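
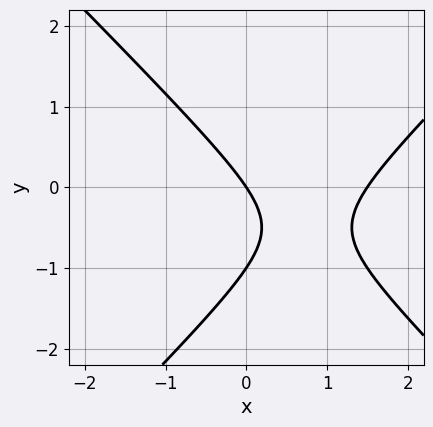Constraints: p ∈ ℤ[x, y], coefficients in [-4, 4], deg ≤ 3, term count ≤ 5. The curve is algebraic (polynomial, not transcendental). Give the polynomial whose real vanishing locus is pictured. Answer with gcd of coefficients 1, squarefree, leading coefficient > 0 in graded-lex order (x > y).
2*x^2 - 2*y^2 - 3*x - 2*y

(a) Degree: the shape is more complex than any degree-1 curve, so deg p = 2.
(b) Reading off the gridlines: the y-axis gridline crossings are at y ∈ {-1, 0}; it meets the x-axis at x = 0 (among the integer gridlines).
(c) These observations pin down the coefficients.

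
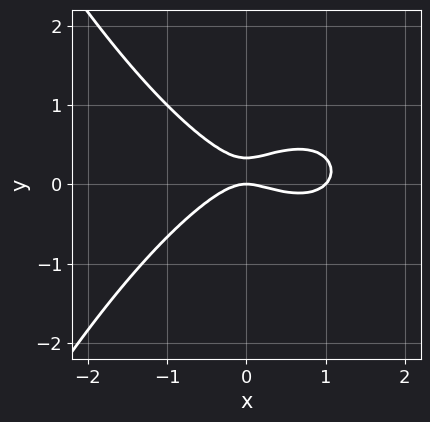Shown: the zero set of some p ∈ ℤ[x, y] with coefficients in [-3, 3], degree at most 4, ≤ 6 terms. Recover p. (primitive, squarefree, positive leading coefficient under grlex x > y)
First, deg p = 3.
Next, observable constraints: among the integer gridlines, it crosses the x-axis at x ∈ {0, 1}; it meets the y-axis at y = 0 (among the integer gridlines).
Finally, the integer polynomial consistent with all of this is the stated p.

x^3 - x^2 + 3*y^2 - y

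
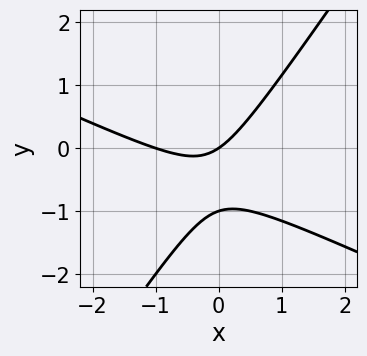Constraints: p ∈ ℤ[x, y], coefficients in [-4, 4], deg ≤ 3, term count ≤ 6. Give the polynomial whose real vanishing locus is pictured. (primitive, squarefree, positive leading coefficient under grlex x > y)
2*x^2 + 3*x*y - 3*y^2 + 2*x - 3*y

deg p = 2. A generic line meets the curve in up to 2 points.
Reading off the gridlines: among the integer gridlines, it crosses the y-axis at y ∈ {-1, 0}; the x-axis gridline crossings are at x ∈ {-1, 0}.
Together with the visible shape, these determine p as stated.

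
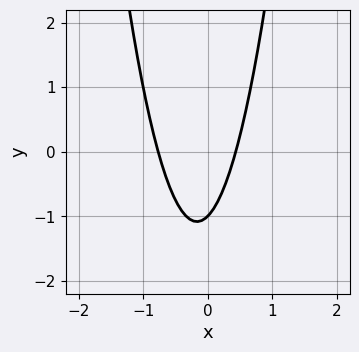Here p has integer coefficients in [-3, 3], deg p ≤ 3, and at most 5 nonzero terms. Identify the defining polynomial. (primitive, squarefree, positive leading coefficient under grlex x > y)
First, degree: a generic line meets the curve in up to 2 points, so deg p = 2.
Next, from the axis intercepts and sections: it crosses the y-axis at the gridline y = -1.
Finally, matching integer coefficients to the picture gives p.

3*x^2 + x - y - 1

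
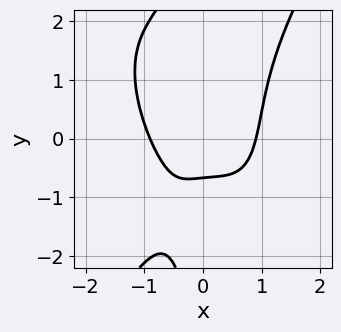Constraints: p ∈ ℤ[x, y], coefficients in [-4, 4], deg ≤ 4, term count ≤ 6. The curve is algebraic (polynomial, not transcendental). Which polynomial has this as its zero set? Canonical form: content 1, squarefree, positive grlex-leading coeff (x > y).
3*x^4 + x^3*y - x*y^3 - 3*y - 2

1. The degree is 4 — no degree-3 curve has this shape.
2. Matching integer coefficients to the picture gives p.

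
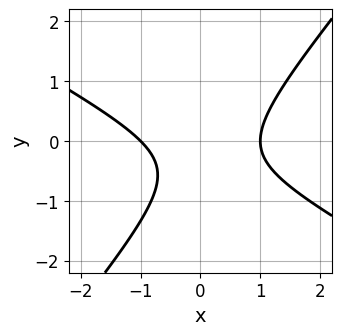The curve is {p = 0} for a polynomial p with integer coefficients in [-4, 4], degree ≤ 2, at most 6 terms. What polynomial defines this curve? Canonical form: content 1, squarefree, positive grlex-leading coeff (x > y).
(a) deg p = 2. A generic line meets the curve in up to 2 points.
(b) Reading off the gridlines: among the integer gridlines, it crosses the x-axis at x ∈ {-1, 1}; the curve avoids every integer y-axis point in the box.
(c) Assembling these constraints gives the stated polynomial.

2*x^2 + 2*x*y - 3*y^2 - 2*y - 2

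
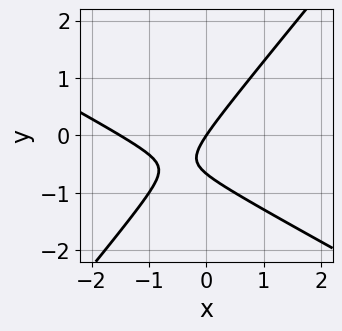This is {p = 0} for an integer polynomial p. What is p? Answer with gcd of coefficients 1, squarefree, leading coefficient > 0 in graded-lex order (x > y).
First, deg p = 2. No degree-1 curve has this shape.
Then, checking where it meets the axes: it meets the x-axis at x = 0 (among the integer gridlines); it crosses the y-axis at the gridline y = 0.
Finally, these observations pin down the coefficients.

2*x^2 + 2*x*y - 3*y^2 + 3*x - 2*y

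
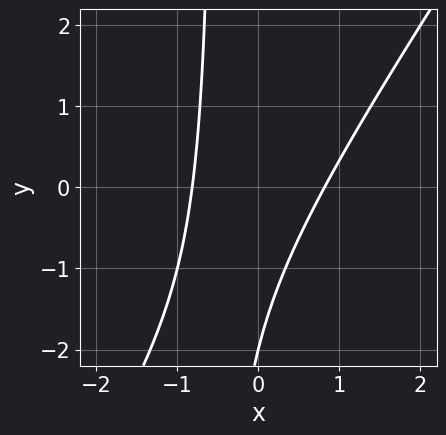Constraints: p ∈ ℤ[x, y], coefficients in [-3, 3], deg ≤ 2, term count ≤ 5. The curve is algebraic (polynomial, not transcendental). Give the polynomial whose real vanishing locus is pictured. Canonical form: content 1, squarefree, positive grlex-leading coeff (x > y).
1. deg p = 2.
2. From the axis intercepts and sections: it meets the y-axis at y = -2 (among the integer gridlines).
3. Putting this together gives p.

3*x^2 - 2*x*y - y - 2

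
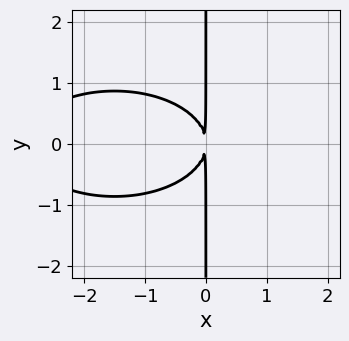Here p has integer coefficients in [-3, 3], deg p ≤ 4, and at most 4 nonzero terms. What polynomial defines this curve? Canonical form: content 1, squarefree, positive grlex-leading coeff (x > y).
The degree is 3 — a generic line meets the curve in up to 3 points.
Symmetries: the y ↦ −y reflection is a symmetry, so y appears only in even powers.
Against the integer gridlines: the visible y-axis segment lies entirely on the curve.
Putting this together gives p.

x^3 + 3*x*y^2 + 3*x^2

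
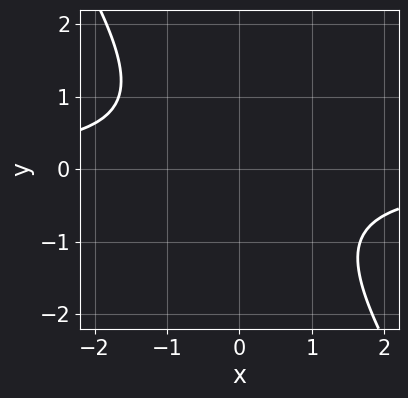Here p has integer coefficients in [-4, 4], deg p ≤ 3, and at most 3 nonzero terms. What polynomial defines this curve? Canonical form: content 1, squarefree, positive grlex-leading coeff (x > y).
(a) The degree is 2 — no degree-1 curve has this shape.
(b) From the axis intercepts and sections: it misses every integer gridline on the x-axis; no y-intercept at any integer in the box.
(c) Fitting integer coefficients to these (and the overall shape) gives p.

3*x*y + 2*y^2 + 3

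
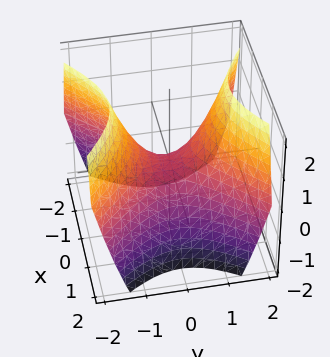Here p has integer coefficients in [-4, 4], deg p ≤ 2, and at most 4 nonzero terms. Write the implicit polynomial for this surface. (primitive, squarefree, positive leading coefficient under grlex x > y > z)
First, degree: a hyperbolic paraboloid; a quadric, so deg p = 2.
Then, symmetries: the x ↦ −x reflection is a symmetry, so x appears only in even powers; it's symmetric under y → −y, forcing even powers of y.
Then, against the integer gridlines: it meets the x-axis at x = 0 (among the integer gridlines); one y-axis crossing is at y = 0; it meets the z-axis at z = 0 (among the integer gridlines).
Finally, solving for integer coefficients yields p as stated.

x^2 - y^2 + z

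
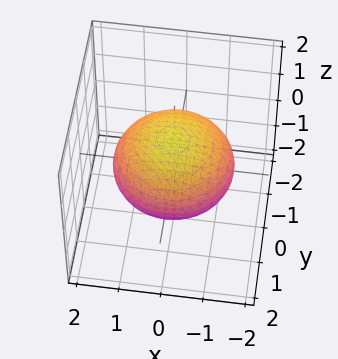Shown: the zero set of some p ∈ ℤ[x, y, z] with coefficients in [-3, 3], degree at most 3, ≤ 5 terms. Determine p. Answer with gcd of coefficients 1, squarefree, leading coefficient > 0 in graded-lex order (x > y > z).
Degree: no degree-1 surface has this shape, so deg p = 2.
Symmetries: rotational symmetry about the z-axis ⇒ p depends on x, y only through x² + y².
From the axis intercepts and sections: the z-axis gridline crossings are at z ∈ {-1, 1}; a circular section at z = 0 has radius between 1 and 2.
Assembling these constraints gives the stated polynomial.

x^2 + y^2 + 2*z^2 - 2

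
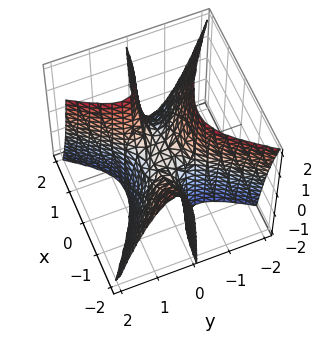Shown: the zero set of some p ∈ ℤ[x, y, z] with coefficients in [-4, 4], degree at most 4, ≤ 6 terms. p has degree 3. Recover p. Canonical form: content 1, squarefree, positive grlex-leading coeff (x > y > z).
3*x^2*y + 2*x*y^2 + 2*x*y*z - 3*y^3 - z

The degree is 3 — a generic line meets the surface in up to 3 points.
Against the integer gridlines: every point of the x-axis in the box is on the surface; one z-axis crossing is at z = 0; it meets the y-axis at y = 0 (among the integer gridlines).
Putting this together gives p.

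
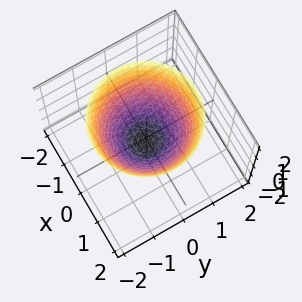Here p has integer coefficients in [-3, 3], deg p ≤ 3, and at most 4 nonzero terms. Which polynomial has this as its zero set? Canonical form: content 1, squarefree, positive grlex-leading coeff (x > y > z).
2*x^2 + 2*y^2 - 2*z - 1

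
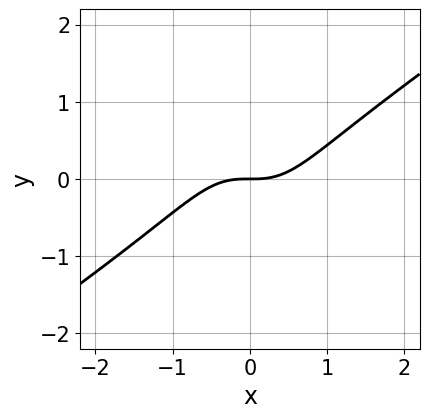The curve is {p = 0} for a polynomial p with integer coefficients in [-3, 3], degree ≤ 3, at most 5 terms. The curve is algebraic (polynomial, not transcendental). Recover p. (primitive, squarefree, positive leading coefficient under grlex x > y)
First, deg p = 3.
Then, from the axis intercepts and sections: it crosses the x-axis at the gridline x = 0; it meets the y-axis at y = 0 (among the integer gridlines).
Finally, the integer polynomial consistent with all of this is the stated p.

3*x^3 - 3*x^2*y - 2*x*y^2 - 3*y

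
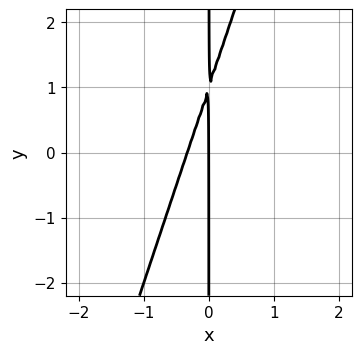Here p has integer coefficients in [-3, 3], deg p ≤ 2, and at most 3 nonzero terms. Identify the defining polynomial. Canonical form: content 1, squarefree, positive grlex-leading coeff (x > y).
3*x^2 - x*y + x

First, degree: no degree-1 curve has this shape, so deg p = 2.
Next, reading off the gridlines: it meets the x-axis at x = 0 (among the integer gridlines); the visible y-axis segment lies entirely on the curve.
Finally, together with the visible shape, these determine p as stated.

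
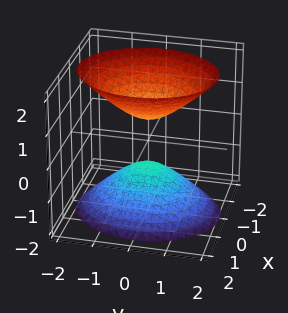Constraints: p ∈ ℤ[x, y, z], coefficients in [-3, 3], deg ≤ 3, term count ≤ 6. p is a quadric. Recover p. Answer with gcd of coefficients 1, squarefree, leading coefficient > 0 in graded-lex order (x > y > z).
3*x^2 + 2*y^2 - 2*z^2 + 1

(a) There are 2 components. They look like related sheets of one shape, so recover p as a whole.
(b) Degree: two separate bowl-shaped sheets opening away from each other; a quadric, so deg p = 2.
(c) Symmetries: it's symmetric under y → −y, forcing even powers of y; mirror symmetry z ↦ −z ⇒ only even powers of z; it's symmetric under x → −x, forcing even powers of x.
(d) From the visible intercepts: no x-intercept at any integer in the box; the surface avoids every integer y-axis point in the box.
(e) Matching integer coefficients to the picture gives p.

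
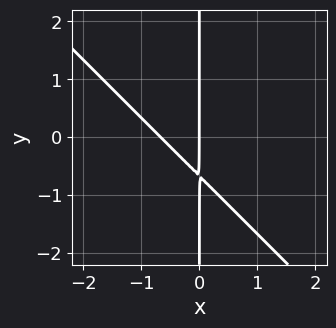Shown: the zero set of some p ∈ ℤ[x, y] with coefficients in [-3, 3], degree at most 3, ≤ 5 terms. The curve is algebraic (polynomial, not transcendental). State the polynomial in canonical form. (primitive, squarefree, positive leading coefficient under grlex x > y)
3*x^2 + 3*x*y + 2*x

First, degree: no degree-1 curve has this shape, so deg p = 2.
Next, from the visible intercepts: every point of the y-axis in the box is on the curve; it meets the x-axis at x = 0 (among the integer gridlines).
Finally, assembling these constraints gives the stated polynomial.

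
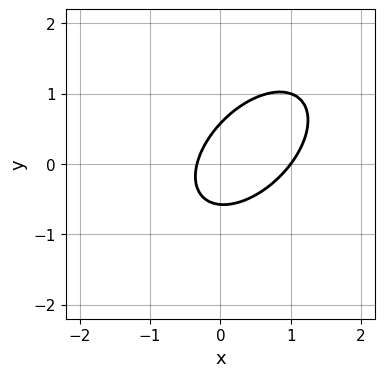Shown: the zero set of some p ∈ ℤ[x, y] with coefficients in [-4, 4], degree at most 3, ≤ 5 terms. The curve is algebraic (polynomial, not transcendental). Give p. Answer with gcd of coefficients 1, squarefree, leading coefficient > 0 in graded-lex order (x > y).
3*x^2 - 3*x*y + 3*y^2 - 2*x - 1

First, degree: no degree-1 curve has this shape, so deg p = 2.
Next, observable constraints: it crosses the x-axis at the gridline x = 1.
Finally, fitting integer coefficients to these (and the overall shape) gives p.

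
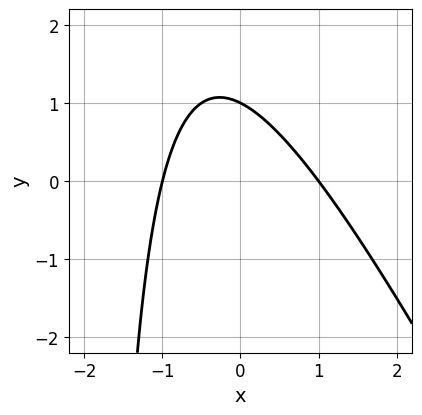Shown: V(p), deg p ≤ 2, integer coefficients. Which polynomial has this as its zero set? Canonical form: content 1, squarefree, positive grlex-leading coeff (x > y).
First, deg p = 2. A generic line meets the curve in up to 2 points.
Next, against the integer gridlines: the x-axis gridline crossings are at x ∈ {-1, 1}; it crosses the y-axis at the gridline y = 1.
Finally, fitting integer coefficients to these (and the overall shape) gives p.

2*x^2 + x*y + 2*y - 2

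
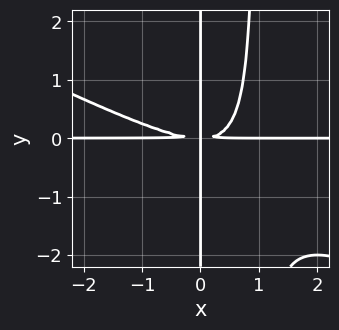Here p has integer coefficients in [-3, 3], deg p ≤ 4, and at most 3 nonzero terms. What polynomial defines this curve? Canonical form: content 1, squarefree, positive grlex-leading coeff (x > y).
x^3*y + 2*x^2*y^2 - 2*x*y^2

Degree: the shape is more complex than any degree-3 curve, so deg p = 4.
Against the integer gridlines: every point of the y-axis in the box is on the curve; the visible x-axis segment lies entirely on the curve.
The integer polynomial consistent with all of this is the stated p.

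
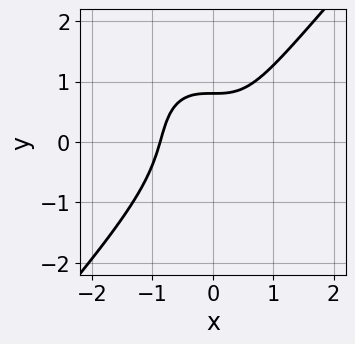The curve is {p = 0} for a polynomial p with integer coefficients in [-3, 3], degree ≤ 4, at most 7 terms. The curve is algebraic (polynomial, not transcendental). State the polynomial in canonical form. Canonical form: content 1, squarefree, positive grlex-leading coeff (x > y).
3*x^3 - 2*y^3 + y^2 - 2*y + 2

1. deg p = 3.
2. The integer polynomial consistent with all of this is the stated p.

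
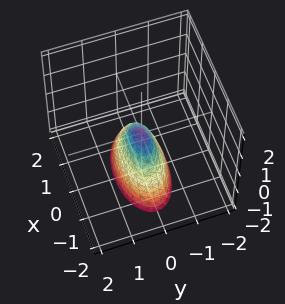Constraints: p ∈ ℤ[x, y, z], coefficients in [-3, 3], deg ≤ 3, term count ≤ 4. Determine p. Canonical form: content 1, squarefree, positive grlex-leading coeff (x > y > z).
Degree: a single bowl opening along one axis; a quadric, so deg p = 2.
Symmetries: the y ↦ −y reflection is a symmetry, so y appears only in even powers; it's symmetric under x → −x, forcing even powers of x.
Reading off the gridlines: it crosses the x-axis at the gridline x = 0; one z-axis crossing is at z = 0; it crosses the y-axis at the gridline y = 0.
Assembling these constraints gives the stated polynomial.

x^2 + 3*y^2 + z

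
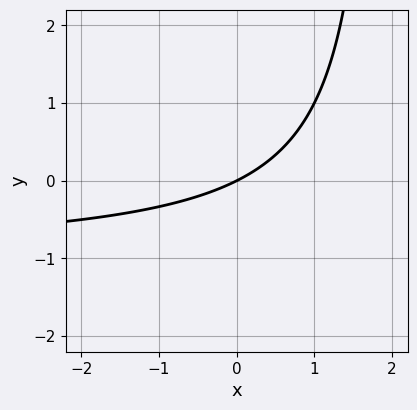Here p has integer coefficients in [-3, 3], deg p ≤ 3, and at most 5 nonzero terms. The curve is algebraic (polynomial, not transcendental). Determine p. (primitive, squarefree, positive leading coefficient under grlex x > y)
deg p = 2. No degree-1 curve has this shape.
Checking where it meets the axes: it meets the x-axis at x = 0 (among the integer gridlines); it crosses the y-axis at the gridline y = 0.
Putting this together gives p.

x*y + x - 2*y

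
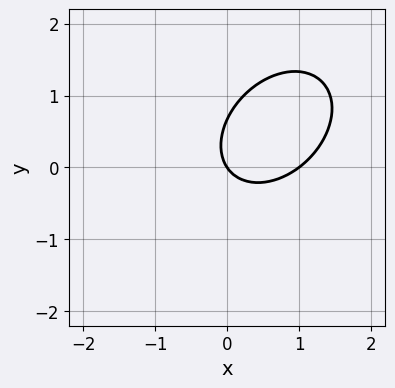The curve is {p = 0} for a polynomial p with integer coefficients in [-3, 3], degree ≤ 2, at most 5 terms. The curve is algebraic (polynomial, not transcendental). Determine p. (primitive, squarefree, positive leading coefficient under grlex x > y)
3*x^2 - 2*x*y + 3*y^2 - 3*x - 2*y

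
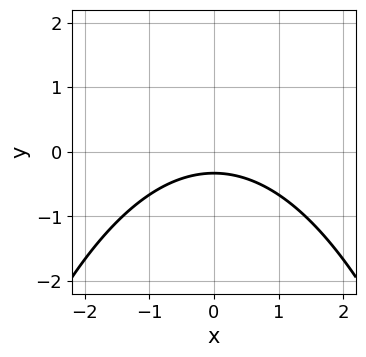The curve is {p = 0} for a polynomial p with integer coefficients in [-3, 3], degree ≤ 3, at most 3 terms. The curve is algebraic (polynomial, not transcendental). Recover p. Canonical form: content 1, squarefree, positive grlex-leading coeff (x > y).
1. The degree is 2 — no degree-1 curve has this shape.
2. Symmetries: it's symmetric under x → −x, forcing even powers of x.
3. From the visible intercepts: no x-intercept at any integer in the box.
4. Matching integer coefficients to the picture gives p.

x^2 + 3*y + 1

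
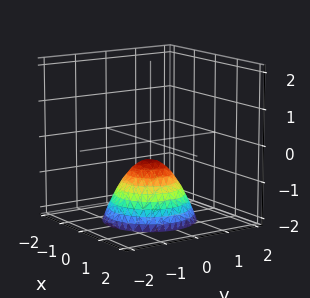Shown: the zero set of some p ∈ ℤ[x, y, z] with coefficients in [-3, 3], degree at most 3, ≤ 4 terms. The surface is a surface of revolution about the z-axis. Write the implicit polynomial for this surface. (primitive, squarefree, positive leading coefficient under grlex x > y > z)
2*x^2 + 2*y^2 + 2*z + 1

Degree: a generic line meets the surface in up to 2 points, so deg p = 2.
Symmetry: the z-axis is an axis of rotation, so x and y enter only as x² + y².
Observable constraints: no y-intercept at any integer in the box; a circular section at z = -2 has radius between 1 and 2; it misses every integer gridline on the x-axis.
These observations pin down the coefficients.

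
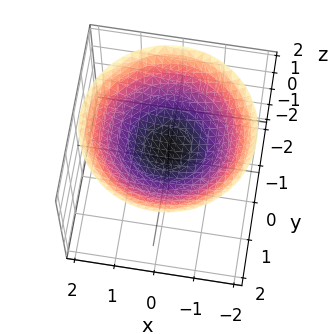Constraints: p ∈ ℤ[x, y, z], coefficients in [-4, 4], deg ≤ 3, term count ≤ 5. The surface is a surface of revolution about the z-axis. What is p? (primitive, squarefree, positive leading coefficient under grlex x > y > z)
The degree is 2 — a generic line meets the surface in up to 2 points.
By symmetry, the surface is invariant under rotation about z: p = q(x² + y², z).
From the visible intercepts: a circular section at z = 1 has radius exactly 1; no x-intercept at any integer in the box; the surface avoids every integer y-axis point in the box.
Fitting integer coefficients to these (and the overall shape) gives p.

x^2 + y^2 - 3*z + 2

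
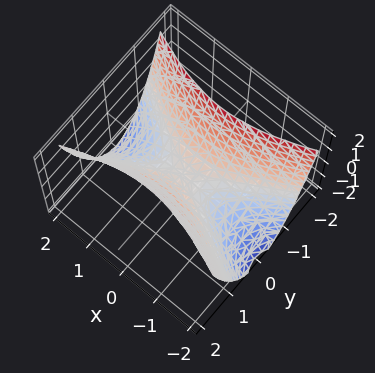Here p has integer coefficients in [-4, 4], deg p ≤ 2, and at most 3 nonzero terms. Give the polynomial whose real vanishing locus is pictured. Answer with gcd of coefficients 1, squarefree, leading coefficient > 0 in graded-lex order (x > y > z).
First, the degree is 2 — a hyperbolic paraboloid; a quadric.
Then, symmetries: it's symmetric under x → −x, forcing even powers of x; mirror symmetry y ↦ −y ⇒ only even powers of y.
Then, checking where it meets the axes: it meets the z-axis at z = 0 (among the integer gridlines); one x-axis crossing is at x = 0; it meets the y-axis at y = 0 (among the integer gridlines).
Finally, matching integer coefficients to the picture gives p.

x^2 - 3*y^2 + 2*z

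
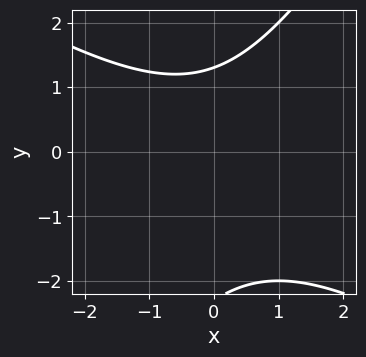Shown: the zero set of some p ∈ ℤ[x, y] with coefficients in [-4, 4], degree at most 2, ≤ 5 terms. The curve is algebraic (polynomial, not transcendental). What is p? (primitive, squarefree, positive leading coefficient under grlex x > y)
1. Degree: no degree-1 curve has this shape, so deg p = 2.
2. Checking where it meets the axes: the curve avoids every integer x-axis point in the box.
3. Together with the visible shape, these determine p as stated.

x^2 + x*y - y^2 - y + 3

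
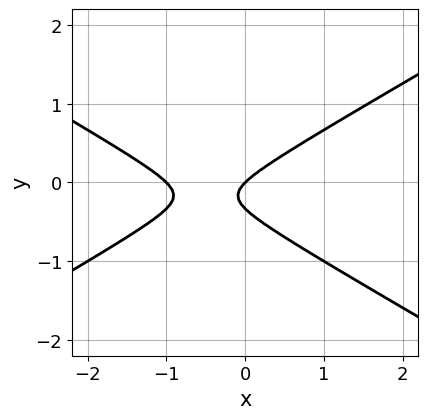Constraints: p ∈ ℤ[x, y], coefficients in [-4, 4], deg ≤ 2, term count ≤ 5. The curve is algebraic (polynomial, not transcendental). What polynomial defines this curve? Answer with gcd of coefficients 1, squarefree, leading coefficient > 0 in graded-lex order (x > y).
(a) deg p = 2. The shape is more complex than any degree-1 curve.
(b) Observable constraints: one y-axis crossing is at y = 0; the x-axis gridline crossings are at x ∈ {-1, 0}.
(c) Together with the visible shape, these determine p as stated.

x^2 - 3*y^2 + x - y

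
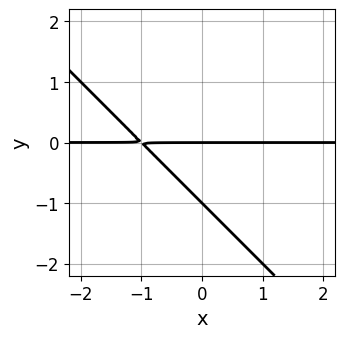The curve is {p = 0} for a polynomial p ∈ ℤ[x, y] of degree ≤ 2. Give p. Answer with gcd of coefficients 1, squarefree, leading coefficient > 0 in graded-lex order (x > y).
x*y + y^2 + y

1. Degree: a generic line meets the curve in up to 2 points, so deg p = 2.
2. Observable constraints: the y-axis gridline crossings are at y ∈ {-1, 0}; the visible x-axis segment lies entirely on the curve.
3. Putting this together gives p.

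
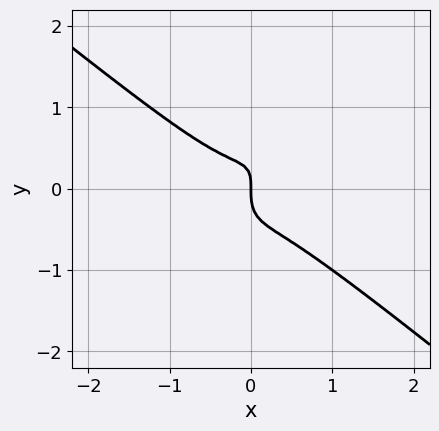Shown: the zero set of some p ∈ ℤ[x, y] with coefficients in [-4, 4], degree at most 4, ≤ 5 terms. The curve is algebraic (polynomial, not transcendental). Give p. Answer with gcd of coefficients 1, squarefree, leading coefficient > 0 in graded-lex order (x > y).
3*x^3 - 3*x*y^2 + 2*y^3 - x*y + x

First, the degree is 3 — a generic line meets the curve in up to 3 points.
Next, from the axis intercepts and sections: it meets the y-axis at y = 0 (among the integer gridlines); it crosses the x-axis at the gridline x = 0.
Finally, fitting integer coefficients to these (and the overall shape) gives p.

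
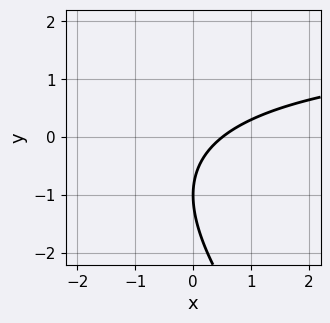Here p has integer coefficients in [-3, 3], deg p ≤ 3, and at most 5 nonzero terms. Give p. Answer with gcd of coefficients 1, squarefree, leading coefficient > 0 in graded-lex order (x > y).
x*y + y^2 - 2*x + 2*y + 1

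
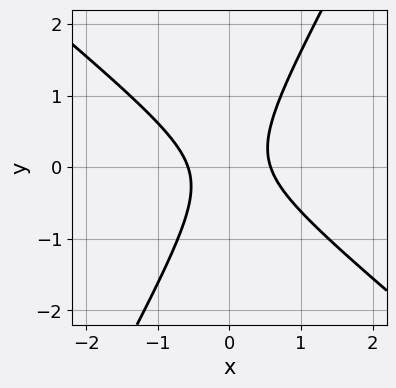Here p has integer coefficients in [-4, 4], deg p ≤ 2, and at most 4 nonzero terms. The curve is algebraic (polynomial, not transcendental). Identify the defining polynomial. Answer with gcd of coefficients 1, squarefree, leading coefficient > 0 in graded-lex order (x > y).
3*x^2 + 2*x*y - 2*y^2 - 1

The degree is 2 — the shape is more complex than any degree-1 curve.
From the visible intercepts: it misses every integer gridline on the y-axis.
These observations pin down the coefficients.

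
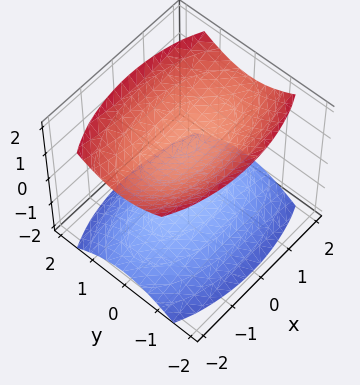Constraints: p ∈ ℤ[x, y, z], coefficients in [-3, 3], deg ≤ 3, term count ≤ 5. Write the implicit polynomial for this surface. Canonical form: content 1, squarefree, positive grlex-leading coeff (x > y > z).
First, I count 2 distinct pieces. They look like related sheets of one shape, so recover p as a whole.
Then, deg p = 2. Two separate bowl-shaped sheets opening away from each other; a quadric.
Then, symmetries: the y ↦ −y reflection is a symmetry, so y appears only in even powers; the z ↦ −z reflection is a symmetry, so z appears only in even powers; it's symmetric under x → −x, forcing even powers of x.
Next, from the visible intercepts: no x-intercept at any integer in the box; among the integer gridlines, it crosses the z-axis at z ∈ {-1, 1}; the surface avoids every integer y-axis point in the box.
Finally, solving for integer coefficients yields p as stated.

x^2 + 3*y^2 - 3*z^2 + 3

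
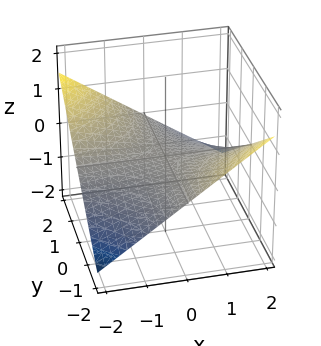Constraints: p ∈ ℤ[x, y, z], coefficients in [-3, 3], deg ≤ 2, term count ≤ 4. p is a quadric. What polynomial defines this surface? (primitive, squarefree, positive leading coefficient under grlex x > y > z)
(a) The degree is 2 — a hyperbolic paraboloid; a quadric.
(b) Observable constraints: every point of the y-axis in the box is on the surface; it crosses the z-axis at the gridline z = 0; every point of the x-axis in the box is on the surface.
(c) The integer polynomial consistent with all of this is the stated p.

x*y + 3*z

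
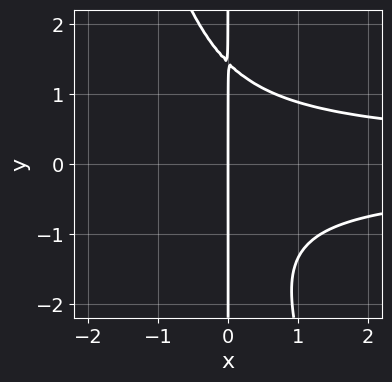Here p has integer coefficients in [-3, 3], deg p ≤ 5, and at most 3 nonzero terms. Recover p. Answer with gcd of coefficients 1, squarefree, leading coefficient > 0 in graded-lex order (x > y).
First, degree: the shape is more complex than any degree-3 curve, so deg p = 4.
Then, against the integer gridlines: it meets the x-axis at x = 0 (among the integer gridlines); every point of the y-axis in the box is on the curve.
Finally, solving for integer coefficients yields p as stated.

3*x^2*y^2 + x*y^3 - 3*x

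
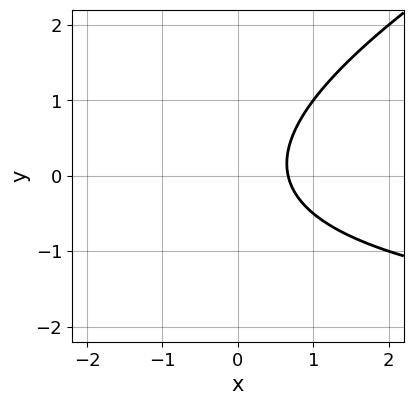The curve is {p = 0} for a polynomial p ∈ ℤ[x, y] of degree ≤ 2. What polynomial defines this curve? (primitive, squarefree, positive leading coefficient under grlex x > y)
x*y - 2*y^2 + 3*x - 2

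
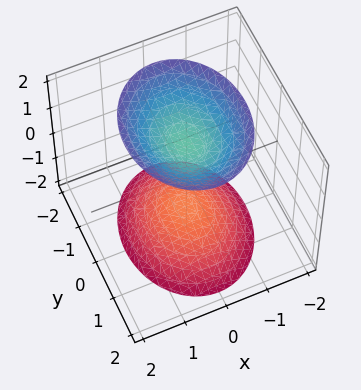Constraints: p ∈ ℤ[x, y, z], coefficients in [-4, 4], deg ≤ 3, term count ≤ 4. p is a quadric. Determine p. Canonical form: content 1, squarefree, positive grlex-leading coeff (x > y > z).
3*x^2 + 2*y^2 - 2*z^2 + 3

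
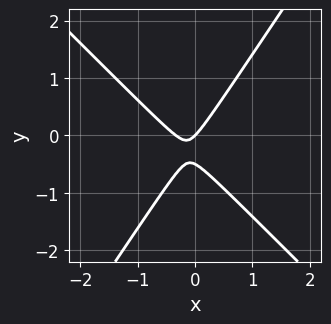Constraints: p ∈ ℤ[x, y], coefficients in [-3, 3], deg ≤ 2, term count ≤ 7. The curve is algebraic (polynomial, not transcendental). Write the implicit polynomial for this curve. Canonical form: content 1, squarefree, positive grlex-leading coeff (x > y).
The degree is 2 — the shape is more complex than any degree-1 curve.
From the visible intercepts: it meets the x-axis at x = 0 (among the integer gridlines); one y-axis crossing is at y = 0.
Putting this together gives p.

3*x^2 + x*y - 2*y^2 + x - y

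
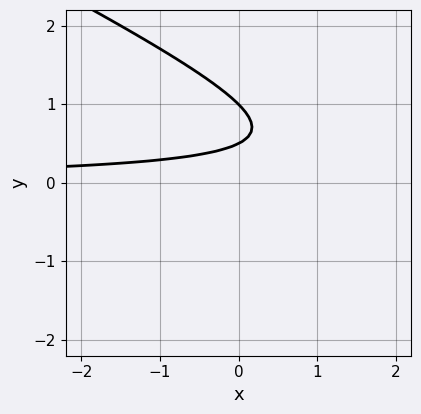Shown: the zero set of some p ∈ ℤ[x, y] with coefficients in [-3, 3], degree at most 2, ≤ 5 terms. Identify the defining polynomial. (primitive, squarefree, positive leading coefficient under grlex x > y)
x*y + 2*y^2 - 3*y + 1

1. The degree is 2 — no degree-1 curve has this shape.
2. Observable constraints: it misses every integer gridline on the x-axis; it meets the y-axis at y = 1 (among the integer gridlines).
3. Assembling these constraints gives the stated polynomial.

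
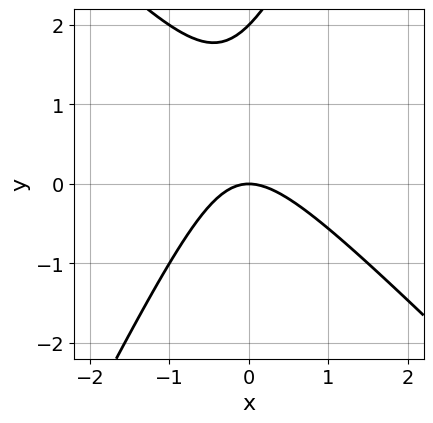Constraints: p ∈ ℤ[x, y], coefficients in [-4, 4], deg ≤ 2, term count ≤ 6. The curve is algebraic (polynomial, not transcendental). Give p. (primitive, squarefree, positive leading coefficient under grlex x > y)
2*x^2 + x*y - y^2 + 2*y

1. deg p = 2. The shape is more complex than any degree-1 curve.
2. Reading off the gridlines: one x-axis crossing is at x = 0; the y-axis gridline crossings are at y ∈ {0, 2}.
3. These observations pin down the coefficients.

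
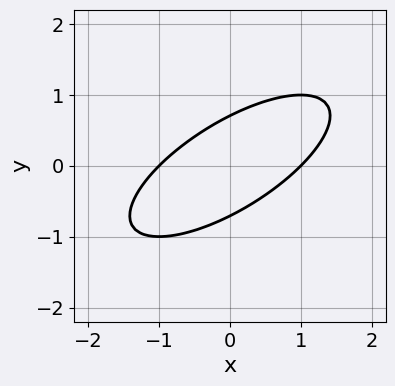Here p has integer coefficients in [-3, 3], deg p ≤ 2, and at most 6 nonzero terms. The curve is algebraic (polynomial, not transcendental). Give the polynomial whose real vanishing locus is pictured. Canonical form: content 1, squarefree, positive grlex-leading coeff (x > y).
The degree is 2 — no degree-1 curve has this shape.
Reading off the gridlines: among the integer gridlines, it crosses the x-axis at x ∈ {-1, 1}.
Solving for integer coefficients yields p as stated.

x^2 - 2*x*y + 2*y^2 - 1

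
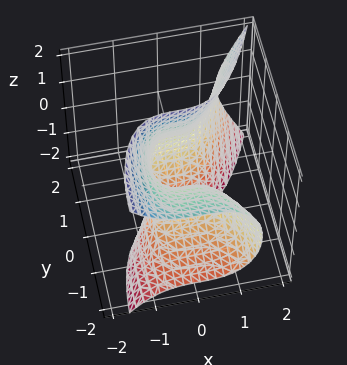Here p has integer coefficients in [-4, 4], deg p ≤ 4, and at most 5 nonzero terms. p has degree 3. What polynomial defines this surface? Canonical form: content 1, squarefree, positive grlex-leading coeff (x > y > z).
3*x^3 - 2*y*z^2 - 2*y^2 + 1

(a) Degree: a generic line meets the surface in up to 3 points, so deg p = 3.
(b) Reading off the gridlines: it misses every integer gridline on the z-axis.
(c) These observations pin down the coefficients.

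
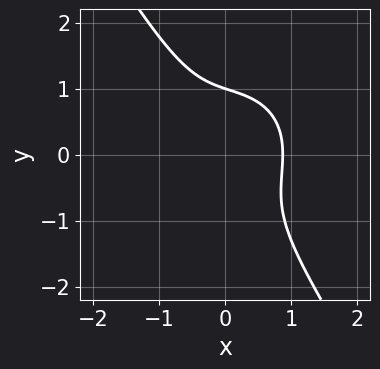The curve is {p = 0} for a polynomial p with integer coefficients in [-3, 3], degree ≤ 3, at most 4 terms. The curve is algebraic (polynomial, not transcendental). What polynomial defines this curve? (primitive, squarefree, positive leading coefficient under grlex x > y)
First, the degree is 3 — the shape is more complex than any degree-2 curve.
Next, observable constraints: one y-axis crossing is at y = 1.
Finally, solving for integer coefficients yields p as stated.

3*x^3 + 2*x*y^2 + 2*y^3 - 2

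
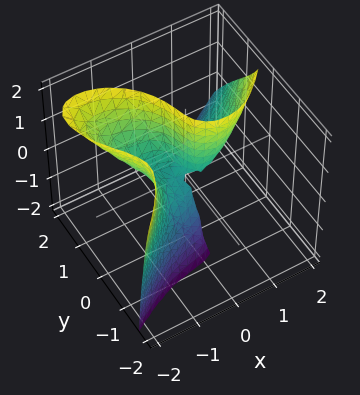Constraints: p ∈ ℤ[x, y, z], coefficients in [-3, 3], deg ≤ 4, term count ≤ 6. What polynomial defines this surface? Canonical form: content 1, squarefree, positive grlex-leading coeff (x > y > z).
2*x^3 - 3*x*y*z - 3*y^3 - 3*x*z - y*z

(a) deg p = 3. The shape is more complex than any degree-2 surface.
(b) Observable constraints: one y-axis crossing is at y = 0; it meets the x-axis at x = 0 (among the integer gridlines); the visible z-axis segment lies entirely on the surface.
(c) Solving for integer coefficients yields p as stated.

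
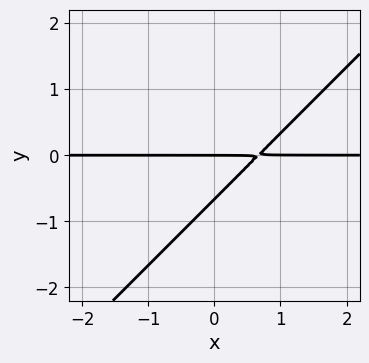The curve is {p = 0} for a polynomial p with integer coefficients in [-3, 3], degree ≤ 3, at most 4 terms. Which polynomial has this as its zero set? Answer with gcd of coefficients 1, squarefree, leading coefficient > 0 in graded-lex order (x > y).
3*x*y - 3*y^2 - 2*y

deg p = 2. The shape is more complex than any degree-1 curve.
Checking where it meets the axes: the visible x-axis segment lies entirely on the curve; it crosses the y-axis at the gridline y = 0.
Solving for integer coefficients yields p as stated.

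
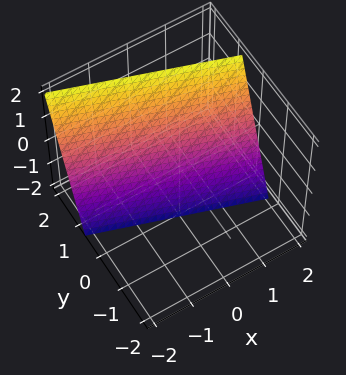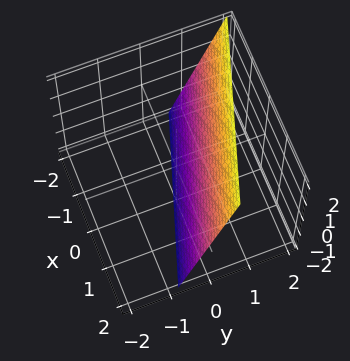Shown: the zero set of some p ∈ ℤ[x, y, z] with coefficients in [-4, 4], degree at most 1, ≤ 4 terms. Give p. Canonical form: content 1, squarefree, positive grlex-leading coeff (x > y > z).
x + 3*y - z - 2

(a) deg p = 1.
(b) Checking where it meets the axes: it meets the z-axis at z = -2 (among the integer gridlines); it meets the x-axis at x = 2 (among the integer gridlines).
(c) Putting this together gives p.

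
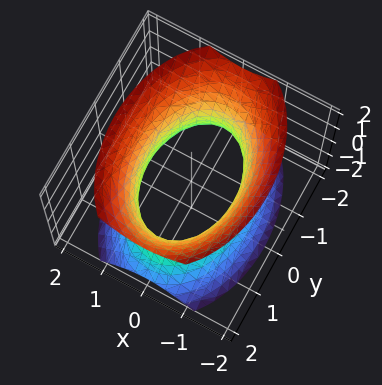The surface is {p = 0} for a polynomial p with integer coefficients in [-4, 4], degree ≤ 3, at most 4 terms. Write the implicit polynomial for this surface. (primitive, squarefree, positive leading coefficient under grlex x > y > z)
(a) Degree: an hourglass — one-sheet hyperboloid; a quadric, so deg p = 2.
(b) Symmetries: mirror symmetry y ↦ −y ⇒ only even powers of y; the z ↦ −z reflection is a symmetry, so z appears only in even powers; it's symmetric under x → −x, forcing even powers of x.
(c) Checking where it meets the axes: no z-intercept at any integer in the box; the x-axis gridline crossings are at x ∈ {-1, 1}.
(d) The integer polynomial consistent with all of this is the stated p.

2*x^2 + y^2 - z^2 - 2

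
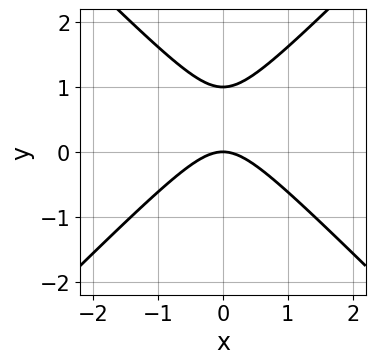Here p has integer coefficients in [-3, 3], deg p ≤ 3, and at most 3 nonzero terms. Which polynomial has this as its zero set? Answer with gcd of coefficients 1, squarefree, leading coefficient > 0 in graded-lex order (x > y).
1. Degree: a generic line meets the curve in up to 2 points, so deg p = 2.
2. Symmetries: it's symmetric under x → −x, forcing even powers of x.
3. From the visible intercepts: it meets the x-axis at x = 0 (among the integer gridlines); among the integer gridlines, it crosses the y-axis at y ∈ {0, 1}.
4. Matching integer coefficients to the picture gives p.

x^2 - y^2 + y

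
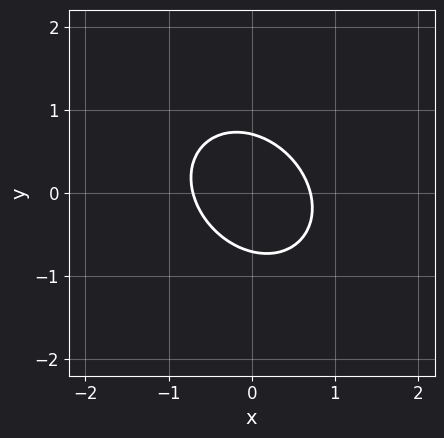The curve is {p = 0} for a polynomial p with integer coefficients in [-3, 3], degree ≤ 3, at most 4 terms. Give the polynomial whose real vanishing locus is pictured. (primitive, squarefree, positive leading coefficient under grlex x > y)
2*x^2 + x*y + 2*y^2 - 1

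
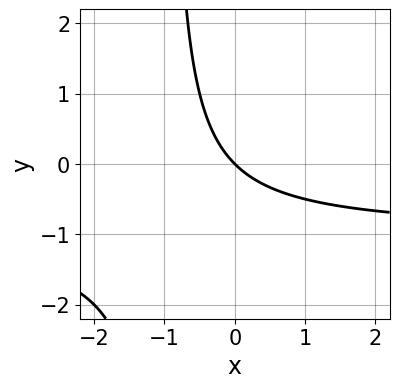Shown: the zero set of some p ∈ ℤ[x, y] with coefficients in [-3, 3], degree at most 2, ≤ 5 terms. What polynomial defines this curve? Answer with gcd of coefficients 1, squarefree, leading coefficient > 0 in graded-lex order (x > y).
x*y + x + y

1. Degree: a generic line meets the curve in up to 2 points, so deg p = 2.
2. Against the integer gridlines: it crosses the x-axis at the gridline x = 0; it meets the y-axis at y = 0 (among the integer gridlines).
3. Fitting integer coefficients to these (and the overall shape) gives p.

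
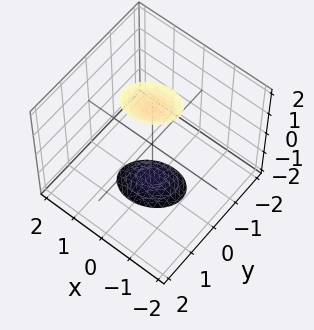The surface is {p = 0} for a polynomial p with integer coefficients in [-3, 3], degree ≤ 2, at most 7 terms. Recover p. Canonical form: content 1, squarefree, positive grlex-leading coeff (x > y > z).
2*x^2 - x*y + 3*y^2 - z^2 + 3

1. There are 2 components. They look like related sheets of one shape, so recover p as a whole.
2. The degree is 2 — no degree-1 surface has this shape.
3. Against the integer gridlines: it misses every integer gridline on the y-axis; it misses every integer gridline on the x-axis.
4. Assembling these constraints gives the stated polynomial.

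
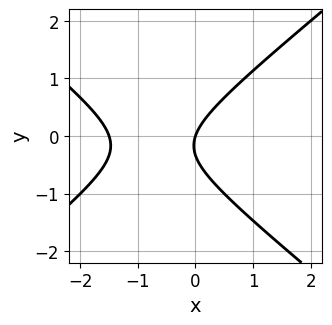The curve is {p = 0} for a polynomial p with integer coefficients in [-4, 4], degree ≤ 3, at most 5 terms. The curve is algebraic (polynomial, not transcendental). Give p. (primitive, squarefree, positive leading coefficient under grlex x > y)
2*x^2 - 3*y^2 + 3*x - y

(a) Degree: no degree-1 curve has this shape, so deg p = 2.
(b) From the visible intercepts: it crosses the x-axis at the gridline x = 0; it crosses the y-axis at the gridline y = 0.
(c) Putting this together gives p.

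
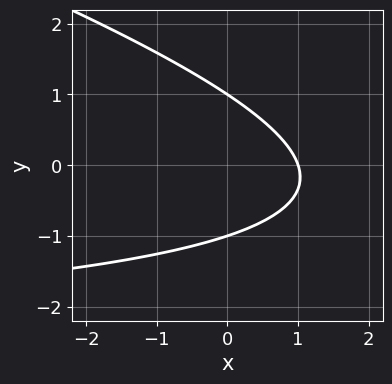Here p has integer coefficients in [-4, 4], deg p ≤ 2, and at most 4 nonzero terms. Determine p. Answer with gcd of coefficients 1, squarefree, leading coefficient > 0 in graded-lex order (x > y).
x*y + 3*y^2 + 3*x - 3

First, degree: the shape is more complex than any degree-1 curve, so deg p = 2.
Then, checking where it meets the axes: the y-axis gridline crossings are at y ∈ {-1, 1}; it crosses the x-axis at the gridline x = 1.
Finally, solving for integer coefficients yields p as stated.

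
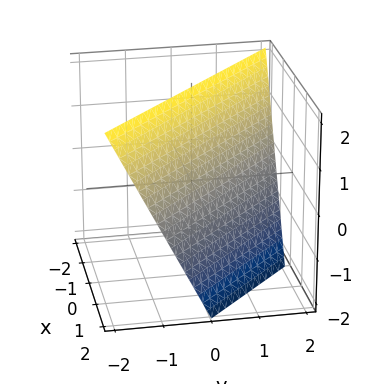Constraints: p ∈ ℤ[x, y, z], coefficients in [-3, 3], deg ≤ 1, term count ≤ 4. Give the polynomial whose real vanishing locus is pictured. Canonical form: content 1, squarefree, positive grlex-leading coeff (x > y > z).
(a) Degree: every cross-section is a straight line — this is a plane, so deg p = 1.
(b) Checking where it meets the axes: it meets the z-axis at z = 2 (among the integer gridlines); one x-axis crossing is at x = 1; it crosses the y-axis at the gridline y = 1.
(c) Assembling these constraints gives the stated polynomial.

2*x + 2*y + z - 2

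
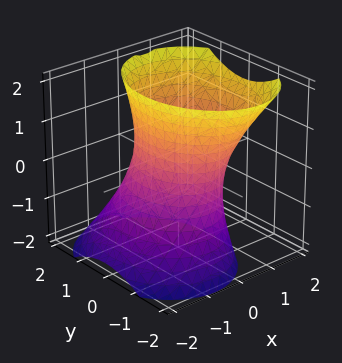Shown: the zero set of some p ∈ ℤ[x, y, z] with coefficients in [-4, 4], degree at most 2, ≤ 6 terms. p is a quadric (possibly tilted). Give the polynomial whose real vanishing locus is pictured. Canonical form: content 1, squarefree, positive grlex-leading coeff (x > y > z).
3*x^2 - 2*x*z + 2*y^2 - z^2 - 3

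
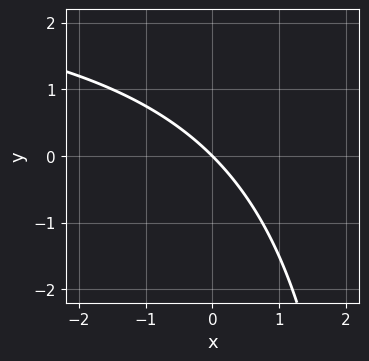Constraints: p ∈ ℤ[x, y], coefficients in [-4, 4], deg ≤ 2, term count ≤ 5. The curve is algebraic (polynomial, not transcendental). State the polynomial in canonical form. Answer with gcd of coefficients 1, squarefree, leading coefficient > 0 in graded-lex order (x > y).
First, degree: a generic line meets the curve in up to 2 points, so deg p = 2.
Next, from the axis intercepts and sections: it meets the y-axis at y = 0 (among the integer gridlines); it meets the x-axis at x = 0 (among the integer gridlines).
Finally, the integer polynomial consistent with all of this is the stated p.

x*y - 3*x - 3*y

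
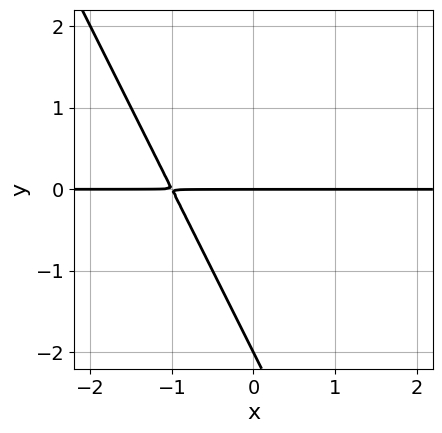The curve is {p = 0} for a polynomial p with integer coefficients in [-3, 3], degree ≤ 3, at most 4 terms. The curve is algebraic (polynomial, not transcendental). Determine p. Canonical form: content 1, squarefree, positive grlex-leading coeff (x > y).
2*x*y + y^2 + 2*y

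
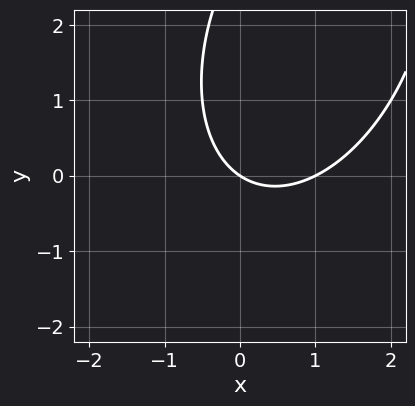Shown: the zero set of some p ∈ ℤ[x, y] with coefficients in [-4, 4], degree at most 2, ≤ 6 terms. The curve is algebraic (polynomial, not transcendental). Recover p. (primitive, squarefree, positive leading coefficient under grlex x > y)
deg p = 2. A generic line meets the curve in up to 2 points.
From the axis intercepts and sections: the x-axis gridline crossings are at x ∈ {0, 1}; one y-axis crossing is at y = 0.
Together with the visible shape, these determine p as stated.

2*x^2 - x*y + y^2 - 2*x - 3*y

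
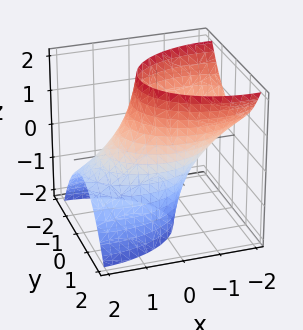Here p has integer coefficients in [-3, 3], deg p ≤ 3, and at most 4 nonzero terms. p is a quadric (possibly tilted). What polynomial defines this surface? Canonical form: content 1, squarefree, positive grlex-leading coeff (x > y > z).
First, the degree is 2 — the shape is more complex than any degree-1 surface.
Next, reading off the gridlines: among the integer gridlines, it crosses the y-axis at y ∈ {-1, 1}; no z-intercept at any integer in the box.
Finally, the integer polynomial consistent with all of this is the stated p.

x^2 + 2*x*z + 2*y^2 - 2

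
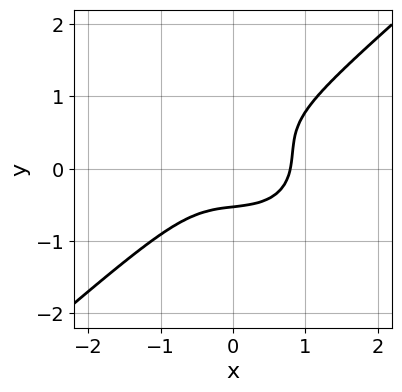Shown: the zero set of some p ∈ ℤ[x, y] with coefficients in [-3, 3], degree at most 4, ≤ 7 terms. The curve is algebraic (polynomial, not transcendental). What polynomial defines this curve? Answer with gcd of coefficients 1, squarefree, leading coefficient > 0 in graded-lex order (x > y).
2*x^3 - 3*y^3 - x*y + 2*y^2 - 1

The degree is 3 — a generic line meets the curve in up to 3 points.
The integer polynomial consistent with all of this is the stated p.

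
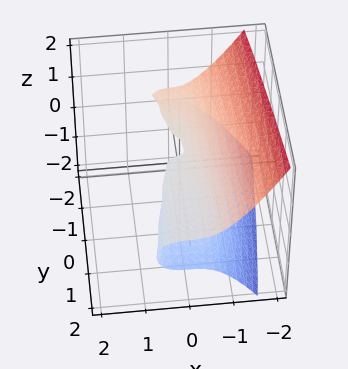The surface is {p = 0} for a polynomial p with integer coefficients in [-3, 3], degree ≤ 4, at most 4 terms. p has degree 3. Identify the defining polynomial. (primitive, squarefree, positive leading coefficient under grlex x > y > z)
1. deg p = 3. The shape is more complex than any degree-2 surface.
2. From the axis intercepts and sections: it crosses the z-axis at the gridline z = 0; it crosses the x-axis at the gridline x = 0.
3. These observations pin down the coefficients. Check: (0, 1, 0) on the y-axis lies on the surface, and p(0, 1, 0) = 0. ✓

2*x^3 + y*z + 3*z^2 + z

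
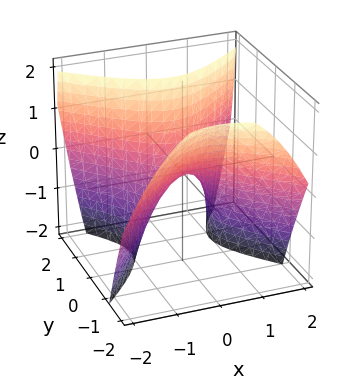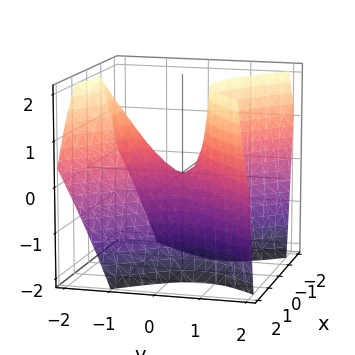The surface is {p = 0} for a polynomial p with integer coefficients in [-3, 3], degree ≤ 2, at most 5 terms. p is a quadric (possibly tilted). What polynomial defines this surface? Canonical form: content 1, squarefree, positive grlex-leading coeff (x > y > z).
Degree: a generic line meets the surface in up to 2 points, so deg p = 2.
Against the integer gridlines: it meets the z-axis at z = 0 (among the integer gridlines); it meets the x-axis at x = 0 (among the integer gridlines); it meets the y-axis at y = 0 (among the integer gridlines).
The integer polynomial consistent with all of this is the stated p.

3*x^2 - 3*y^2 - 2*y*z + 2*z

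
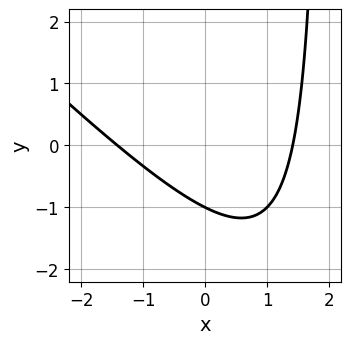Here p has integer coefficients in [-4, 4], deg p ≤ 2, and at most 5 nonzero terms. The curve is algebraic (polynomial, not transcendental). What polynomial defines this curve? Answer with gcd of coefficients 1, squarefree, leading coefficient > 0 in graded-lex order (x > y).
x^2 + x*y - 2*y - 2

(a) Degree: no degree-1 curve has this shape, so deg p = 2.
(b) Against the integer gridlines: it crosses the y-axis at the gridline y = -1.
(c) Putting this together gives p.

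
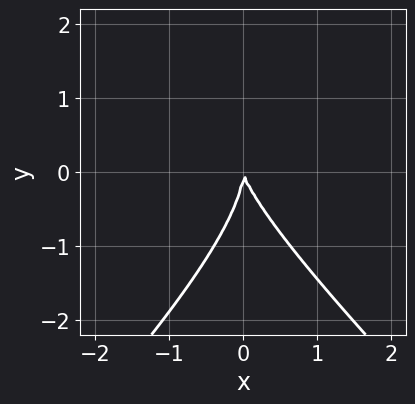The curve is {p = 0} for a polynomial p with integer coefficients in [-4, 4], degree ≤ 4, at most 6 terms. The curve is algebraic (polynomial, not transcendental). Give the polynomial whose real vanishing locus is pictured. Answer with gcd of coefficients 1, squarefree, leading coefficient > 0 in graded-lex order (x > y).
x^2*y - y^3 - 3*x^2 - x*y

First, the degree is 3 — no degree-2 curve has this shape.
Then, from the visible intercepts: it meets the y-axis at y = 0 (among the integer gridlines); one x-axis crossing is at x = 0.
Finally, putting this together gives p.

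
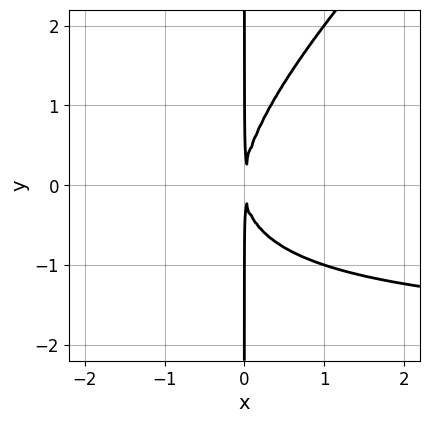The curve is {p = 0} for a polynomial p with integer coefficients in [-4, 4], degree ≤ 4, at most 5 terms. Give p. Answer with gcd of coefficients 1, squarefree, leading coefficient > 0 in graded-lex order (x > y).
x^2*y - x*y^2 + 2*x^2

1. deg p = 3. A generic line meets the curve in up to 3 points.
2. From the axis intercepts and sections: every point of the y-axis in the box is on the curve.
3. Solving for integer coefficients yields p as stated.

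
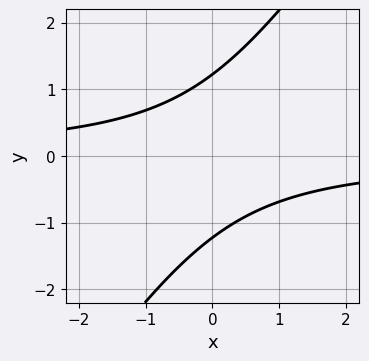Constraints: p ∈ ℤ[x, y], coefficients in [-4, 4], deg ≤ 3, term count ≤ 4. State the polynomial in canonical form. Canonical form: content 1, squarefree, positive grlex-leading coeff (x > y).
3*x*y - 2*y^2 + 3

1. The degree is 2 — no degree-1 curve has this shape.
2. Against the integer gridlines: the curve avoids every integer x-axis point in the box.
3. Matching integer coefficients to the picture gives p.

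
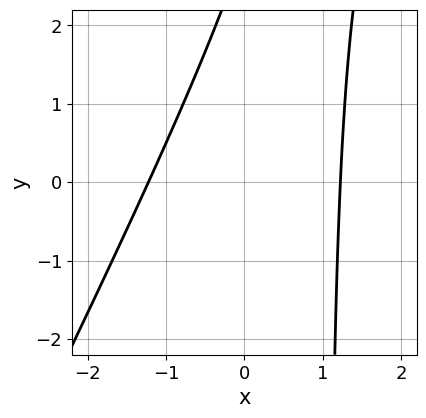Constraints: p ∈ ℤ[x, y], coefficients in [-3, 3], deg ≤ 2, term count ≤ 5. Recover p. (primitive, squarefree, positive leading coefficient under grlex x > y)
First, degree: no degree-1 curve has this shape, so deg p = 2.
Next, observable constraints: the curve avoids every integer y-axis point in the box.
Finally, putting this together gives p.

2*x^2 - x*y + y - 3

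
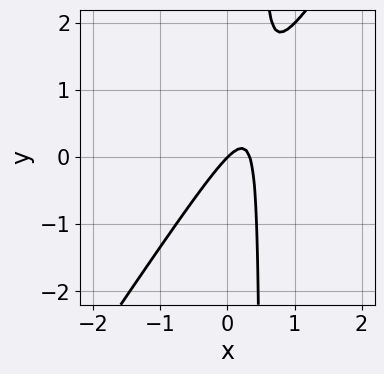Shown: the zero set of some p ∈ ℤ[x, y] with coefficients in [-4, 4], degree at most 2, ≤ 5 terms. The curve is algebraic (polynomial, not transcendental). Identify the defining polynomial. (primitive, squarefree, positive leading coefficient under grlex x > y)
The degree is 2 — a generic line meets the curve in up to 2 points.
From the visible intercepts: it meets the y-axis at y = 0 (among the integer gridlines); one x-axis crossing is at x = 0.
Assembling these constraints gives the stated polynomial.

3*x^2 - 2*x*y - x + y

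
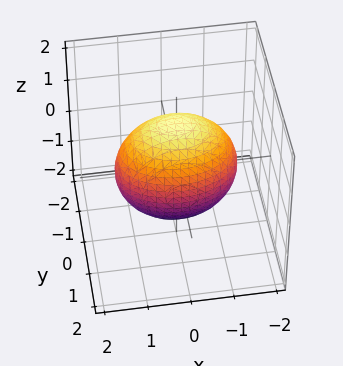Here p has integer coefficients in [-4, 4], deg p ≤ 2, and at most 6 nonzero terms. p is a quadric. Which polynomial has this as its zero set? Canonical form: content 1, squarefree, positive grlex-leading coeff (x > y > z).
First, the degree is 2 — bounded and convex; a quadric.
Next, symmetries: mirror symmetry z ↦ −z ⇒ only even powers of z; it's symmetric under x → −x, forcing even powers of x; mirror symmetry y ↦ −y ⇒ only even powers of y.
Then, observable constraints: among the integer gridlines, it crosses the y-axis at y ∈ {-1, 1}.
Finally, solving for integer coefficients yields p as stated.

x^2 + 2*y^2 + z^2 - 2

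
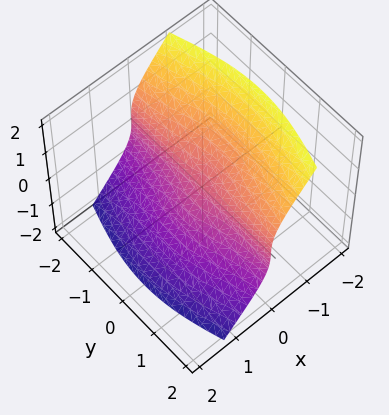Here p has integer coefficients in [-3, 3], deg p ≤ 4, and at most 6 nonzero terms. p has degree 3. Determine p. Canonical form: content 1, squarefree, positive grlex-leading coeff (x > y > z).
1. Degree: the shape is more complex than any degree-2 surface, so deg p = 3.
2. Checking where it meets the axes: the visible y-axis segment lies entirely on the surface; one z-axis crossing is at z = 0; it meets the x-axis at x = 0 (among the integer gridlines).
3. Putting this together gives p.

2*x^3 + 2*x*y^2 + 3*x*z^2 + 3*z^3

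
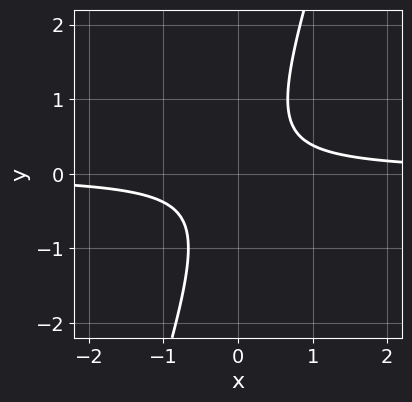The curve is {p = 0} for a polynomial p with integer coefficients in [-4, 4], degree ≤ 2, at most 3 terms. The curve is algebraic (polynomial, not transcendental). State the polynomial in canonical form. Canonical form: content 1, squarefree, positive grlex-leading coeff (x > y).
First, deg p = 2. The shape is more complex than any degree-1 curve.
Next, reading off the gridlines: no x-intercept at any integer in the box; the curve avoids every integer y-axis point in the box.
Finally, assembling these constraints gives the stated polynomial.

3*x*y - y^2 - 1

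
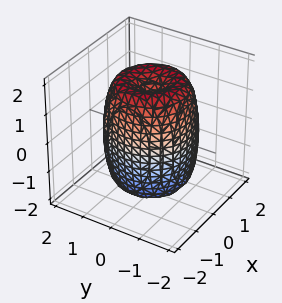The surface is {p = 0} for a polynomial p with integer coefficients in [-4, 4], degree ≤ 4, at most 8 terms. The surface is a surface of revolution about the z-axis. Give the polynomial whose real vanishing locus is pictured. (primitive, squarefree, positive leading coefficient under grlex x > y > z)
2*x^4 + 4*x^2*y^2 + 2*y^4 - 3*x^2 - 3*y^2 + z^2 - 2

1. The degree is 4 — a generic line meets the surface in up to 4 points.
2. By symmetry, the z-axis is an axis of rotation, so x and y enter only as x² + y².
3. From the axis intercepts and sections: a circular section at z = -1 has radius between 1 and 2.
4. The integer polynomial consistent with all of this is the stated p.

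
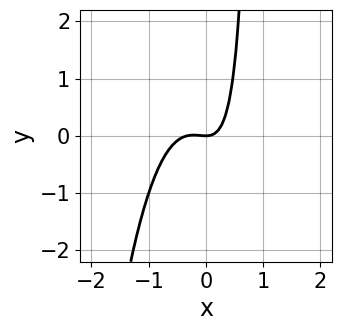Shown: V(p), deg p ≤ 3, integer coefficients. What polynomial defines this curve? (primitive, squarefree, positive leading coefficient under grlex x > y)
First, the degree is 3 — no degree-2 curve has this shape.
Next, against the integer gridlines: one x-axis crossing is at x = 0; it meets the y-axis at y = 0 (among the integer gridlines).
Finally, putting this together gives p.

3*x^3 + x^2 + x*y - y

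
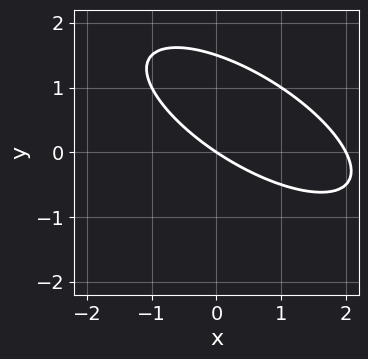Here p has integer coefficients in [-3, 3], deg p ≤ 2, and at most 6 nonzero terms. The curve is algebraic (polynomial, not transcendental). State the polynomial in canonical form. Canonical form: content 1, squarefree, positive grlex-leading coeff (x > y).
x^2 + 2*x*y + 2*y^2 - 2*x - 3*y

1. Degree: the shape is more complex than any degree-1 curve, so deg p = 2.
2. From the axis intercepts and sections: among the integer gridlines, it crosses the x-axis at x ∈ {0, 2}; it meets the y-axis at y = 0 (among the integer gridlines).
3. Matching integer coefficients to the picture gives p.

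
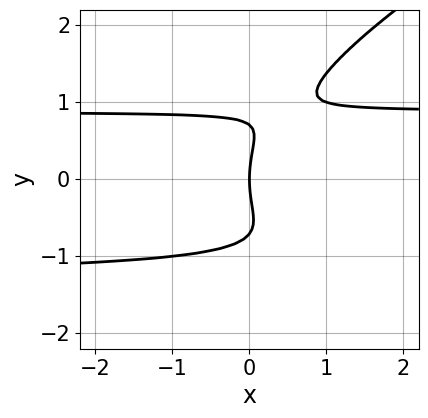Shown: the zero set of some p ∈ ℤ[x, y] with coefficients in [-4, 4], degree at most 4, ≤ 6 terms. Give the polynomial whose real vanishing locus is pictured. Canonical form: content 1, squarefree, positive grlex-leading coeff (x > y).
x*y^3 - 2*y^4 + 3*x*y^2 + y^2 - 3*x

The degree is 4 — no degree-3 curve has this shape.
From the axis intercepts and sections: it crosses the x-axis at the gridline x = 0; it crosses the y-axis at the gridline y = 0.
Assembling these constraints gives the stated polynomial.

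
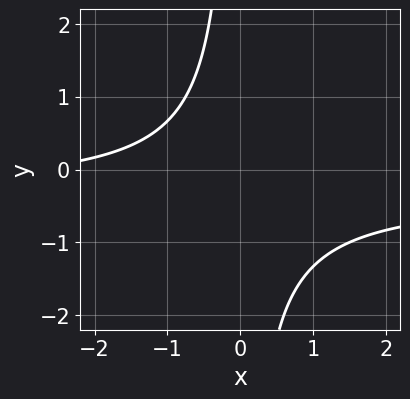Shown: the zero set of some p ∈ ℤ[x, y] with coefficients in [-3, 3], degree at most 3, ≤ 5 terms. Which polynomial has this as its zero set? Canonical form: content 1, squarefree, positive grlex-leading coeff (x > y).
1. deg p = 2. The shape is more complex than any degree-1 curve.
2. Observable constraints: it misses every integer gridline on the y-axis; no x-intercept at any integer in the box.
3. Matching integer coefficients to the picture gives p.

3*x*y + x + 3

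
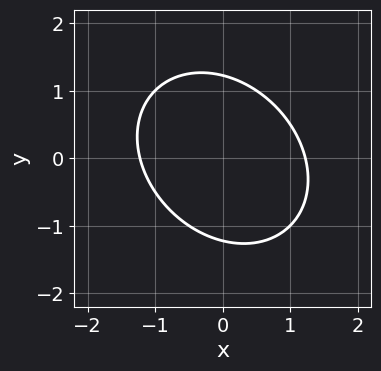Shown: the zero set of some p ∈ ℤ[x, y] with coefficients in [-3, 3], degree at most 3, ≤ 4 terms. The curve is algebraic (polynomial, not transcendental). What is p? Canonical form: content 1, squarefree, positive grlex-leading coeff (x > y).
2*x^2 + x*y + 2*y^2 - 3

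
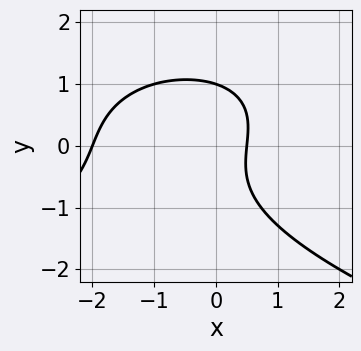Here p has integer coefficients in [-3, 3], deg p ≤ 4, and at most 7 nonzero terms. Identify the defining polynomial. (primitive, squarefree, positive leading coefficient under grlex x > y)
1. deg p = 3. No degree-2 curve has this shape.
2. Checking where it meets the axes: one x-axis crossing is at x = -2; one y-axis crossing is at y = 1.
3. The integer polynomial consistent with all of this is the stated p.

2*y^3 + 2*x^2 - x*y + 3*x - 2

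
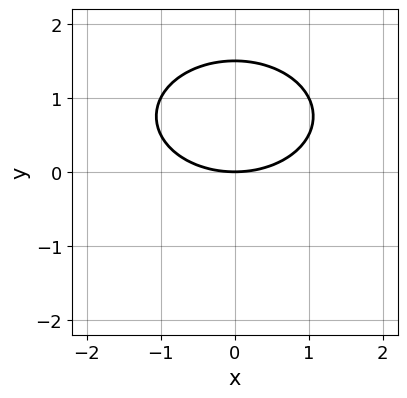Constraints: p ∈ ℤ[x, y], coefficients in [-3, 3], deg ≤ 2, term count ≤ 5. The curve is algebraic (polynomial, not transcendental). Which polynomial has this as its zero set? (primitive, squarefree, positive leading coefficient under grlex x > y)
1. deg p = 2. A generic line meets the curve in up to 2 points.
2. Symmetries: the x ↦ −x reflection is a symmetry, so x appears only in even powers.
3. Reading off the gridlines: it crosses the x-axis at the gridline x = 0; it crosses the y-axis at the gridline y = 0.
4. Assembling these constraints gives the stated polynomial.

x^2 + 2*y^2 - 3*y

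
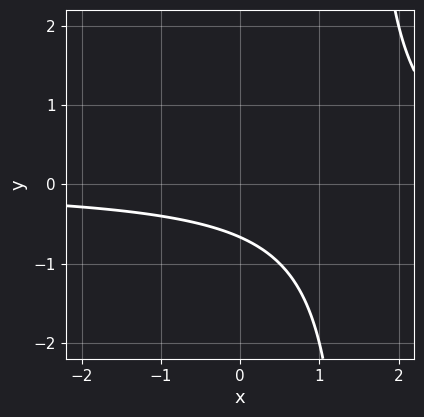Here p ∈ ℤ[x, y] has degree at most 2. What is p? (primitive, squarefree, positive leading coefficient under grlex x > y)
First, deg p = 2. No degree-1 curve has this shape.
Next, observable constraints: it misses every integer gridline on the x-axis.
Finally, these observations pin down the coefficients.

2*x*y - 3*y - 2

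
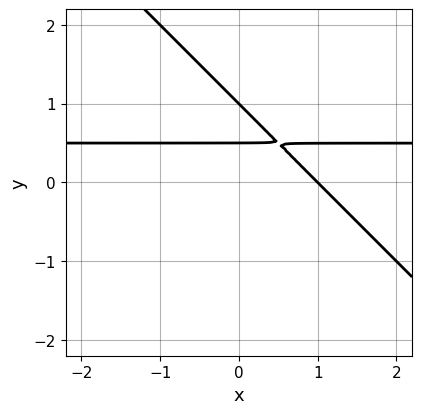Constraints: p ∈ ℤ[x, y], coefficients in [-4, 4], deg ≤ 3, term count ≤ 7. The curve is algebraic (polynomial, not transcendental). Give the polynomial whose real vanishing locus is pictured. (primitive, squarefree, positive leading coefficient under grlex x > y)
2*x*y + 2*y^2 - x - 3*y + 1

(a) The degree is 2 — no degree-1 curve has this shape.
(b) Observable constraints: it crosses the x-axis at the gridline x = 1; it crosses the y-axis at the gridline y = 1.
(c) Matching integer coefficients to the picture gives p.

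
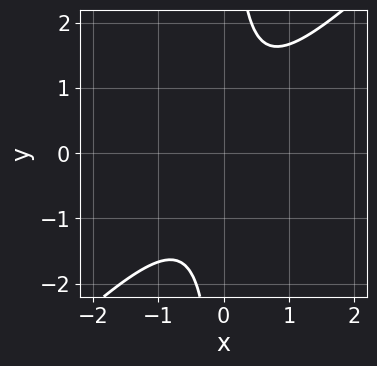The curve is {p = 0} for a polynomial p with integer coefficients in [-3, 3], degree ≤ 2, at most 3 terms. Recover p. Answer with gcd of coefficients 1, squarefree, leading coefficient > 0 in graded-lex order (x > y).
1. deg p = 2.
2. Reading off the gridlines: no y-intercept at any integer in the box; no x-intercept at any integer in the box.
3. Solving for integer coefficients yields p as stated.

3*x^2 - 3*x*y + 2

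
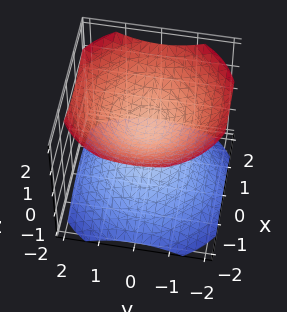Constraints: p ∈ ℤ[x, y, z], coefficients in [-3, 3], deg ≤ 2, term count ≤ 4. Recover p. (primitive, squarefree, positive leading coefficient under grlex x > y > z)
2*x^2 + 2*y^2 - 3*z^2 + 1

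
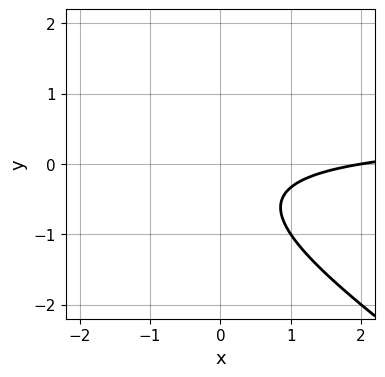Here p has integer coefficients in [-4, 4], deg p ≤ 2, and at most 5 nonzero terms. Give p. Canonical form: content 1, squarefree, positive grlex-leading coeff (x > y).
(a) Degree: a generic line meets the curve in up to 2 points, so deg p = 2.
(b) From the visible intercepts: the curve avoids every integer y-axis point in the box; it meets the x-axis at x = 2 (among the integer gridlines).
(c) Together with the visible shape, these determine p as stated.

2*x*y + 3*y^2 - x + 2*y + 2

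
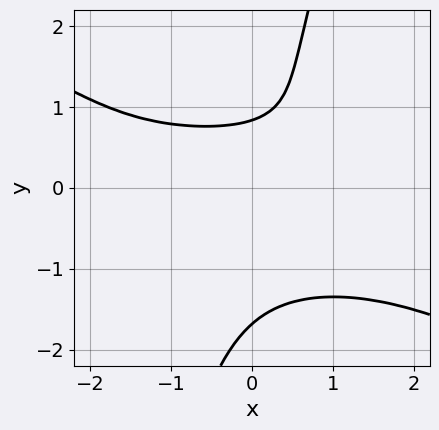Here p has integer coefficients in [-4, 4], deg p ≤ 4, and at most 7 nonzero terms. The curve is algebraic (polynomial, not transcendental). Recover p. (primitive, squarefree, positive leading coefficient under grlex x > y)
2*x^2*y^2 + 3*x*y^3 - y^4 - 3*y + 3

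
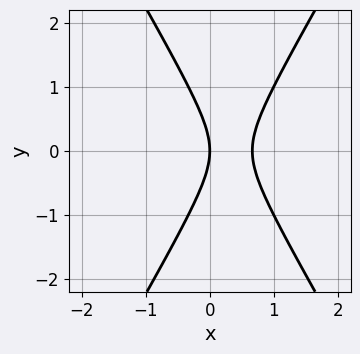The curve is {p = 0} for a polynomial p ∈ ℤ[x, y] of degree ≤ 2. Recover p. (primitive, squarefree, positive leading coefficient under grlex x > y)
Degree: a generic line meets the curve in up to 2 points, so deg p = 2.
Symmetries: mirror symmetry y ↦ −y ⇒ only even powers of y.
Reading off the gridlines: one x-axis crossing is at x = 0; it crosses the y-axis at the gridline y = 0.
Putting this together gives p.

3*x^2 - y^2 - 2*x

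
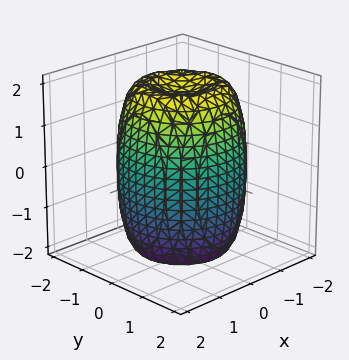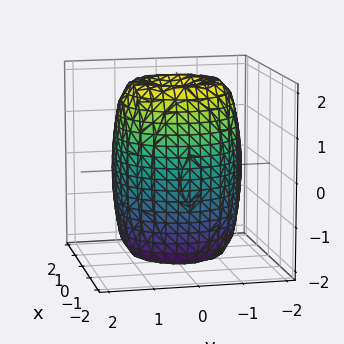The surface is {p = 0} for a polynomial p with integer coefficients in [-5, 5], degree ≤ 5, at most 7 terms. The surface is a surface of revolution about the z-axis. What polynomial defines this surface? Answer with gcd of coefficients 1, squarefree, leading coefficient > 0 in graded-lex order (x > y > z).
2*x^4 + 4*x^2*y^2 + 2*y^4 - 3*x^2 - 3*y^2 + z^2 - 3

1. deg p = 4.
2. By symmetry, every cross-section ⟂ z is a circle, so x, y appear only via x² + y².
3. Observable constraints: a circular section at z = -2 has radius between 0 and 1.
4. Fitting integer coefficients to these (and the overall shape) gives p.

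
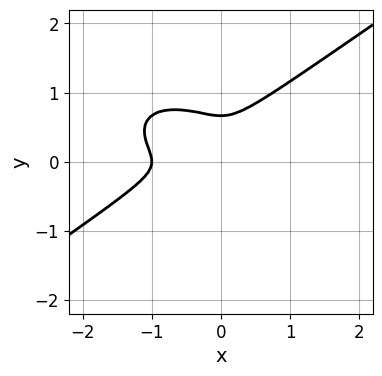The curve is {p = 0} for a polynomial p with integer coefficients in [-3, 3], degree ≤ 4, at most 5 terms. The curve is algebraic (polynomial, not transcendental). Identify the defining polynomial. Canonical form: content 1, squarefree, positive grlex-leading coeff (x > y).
x^3 - 3*y^3 + x^2 + 2*y^2

(a) deg p = 3. A generic line meets the curve in up to 3 points.
(b) Checking where it meets the axes: one x-axis crossing is at x = -1.
(c) Matching integer coefficients to the picture gives p.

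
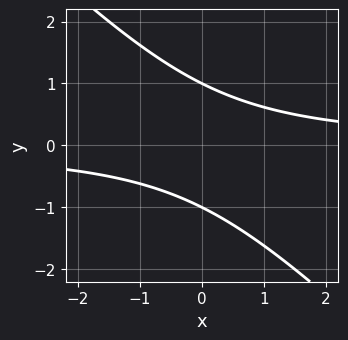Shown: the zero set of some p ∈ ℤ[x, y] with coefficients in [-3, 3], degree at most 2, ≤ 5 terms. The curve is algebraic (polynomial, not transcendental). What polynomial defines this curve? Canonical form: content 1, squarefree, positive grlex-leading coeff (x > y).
x*y + y^2 - 1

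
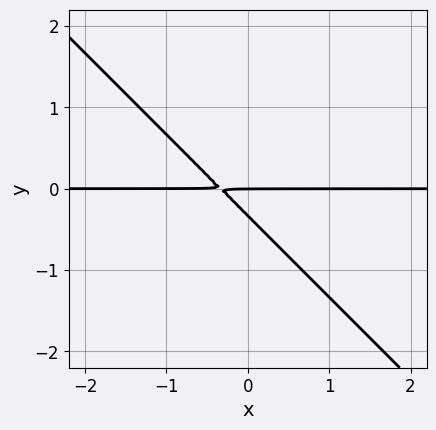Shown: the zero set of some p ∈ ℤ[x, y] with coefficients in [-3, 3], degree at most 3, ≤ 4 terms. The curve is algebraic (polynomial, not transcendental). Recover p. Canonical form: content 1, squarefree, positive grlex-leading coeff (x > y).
(a) Degree: no degree-1 curve has this shape, so deg p = 2.
(b) Checking where it meets the axes: the visible x-axis segment lies entirely on the curve; it meets the y-axis at y = 0 (among the integer gridlines).
(c) Assembling these constraints gives the stated polynomial.

3*x*y + 3*y^2 + y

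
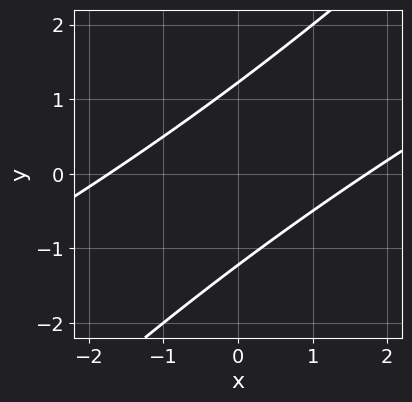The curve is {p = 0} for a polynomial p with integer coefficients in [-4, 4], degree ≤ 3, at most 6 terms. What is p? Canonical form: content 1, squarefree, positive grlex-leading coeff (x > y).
x^2 - 3*x*y + 2*y^2 - 3

1. deg p = 2. The shape is more complex than any degree-1 curve.
2. Solving for integer coefficients yields p as stated.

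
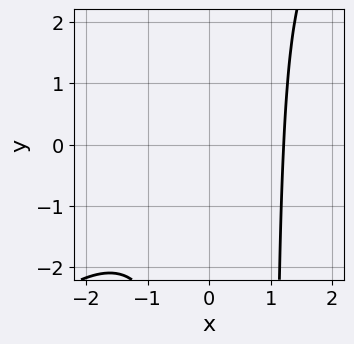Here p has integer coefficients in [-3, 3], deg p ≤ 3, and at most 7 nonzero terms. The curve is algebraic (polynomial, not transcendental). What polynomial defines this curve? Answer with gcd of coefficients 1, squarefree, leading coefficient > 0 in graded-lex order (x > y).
(a) Degree: a generic line meets the curve in up to 3 points, so deg p = 3.
(b) Observable constraints: no y-intercept at any integer in the box.
(c) These observations pin down the coefficients.

x^3 - x^2*y + x*y + x - 3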